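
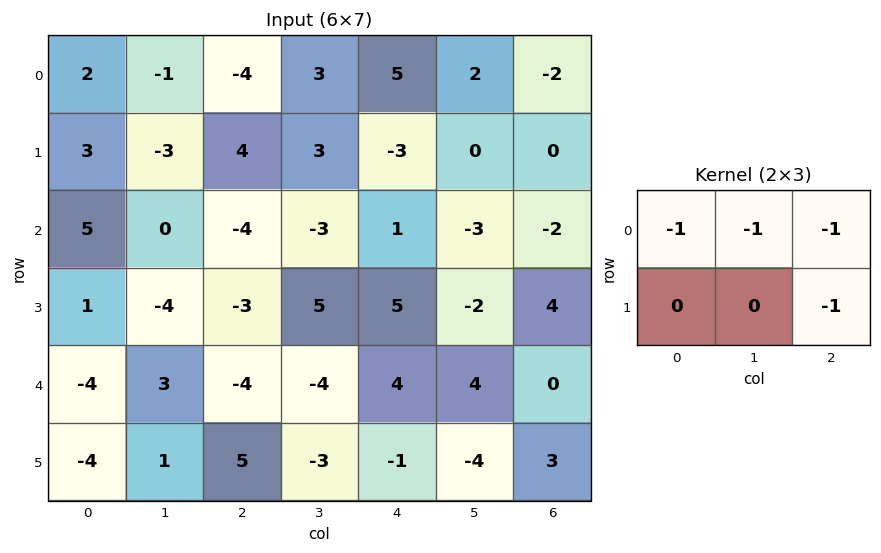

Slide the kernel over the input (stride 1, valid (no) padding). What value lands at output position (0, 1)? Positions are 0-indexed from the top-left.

-1

The receptive field on the input at this output position is [-1 -4 3 / -3 4 3]. Elementwise product with the kernel and sum: -1·-1 + -4·-1 + 3·-1 + 3·-1.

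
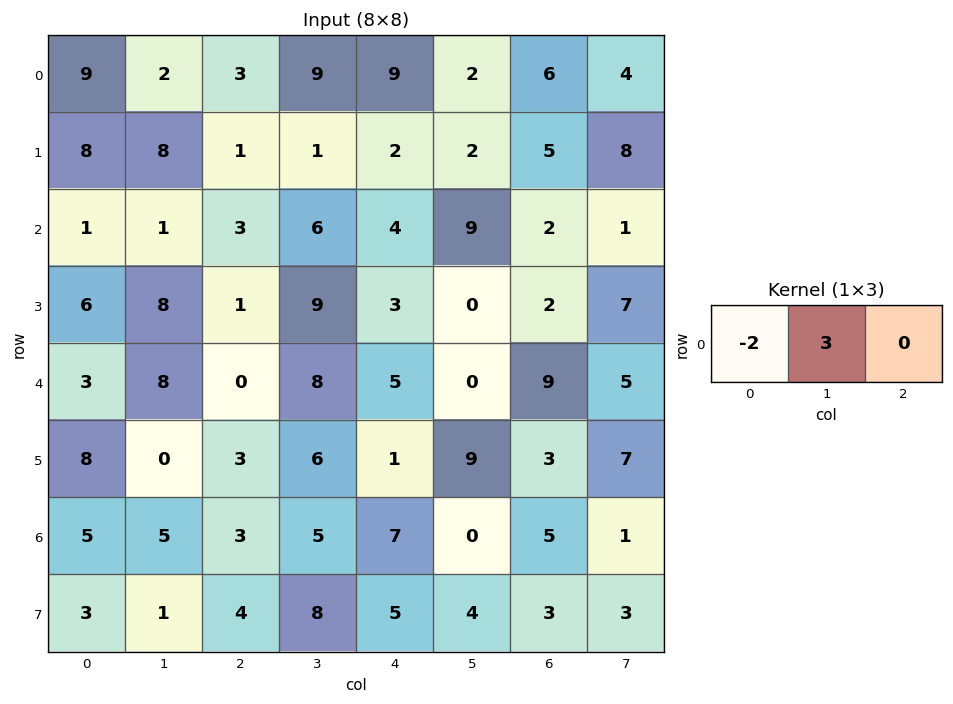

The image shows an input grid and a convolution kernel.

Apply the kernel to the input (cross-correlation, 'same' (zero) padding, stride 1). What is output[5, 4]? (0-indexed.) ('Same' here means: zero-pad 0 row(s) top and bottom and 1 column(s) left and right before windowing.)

The receptive field on the zero-padded input at this output position is [6 1 9]. Elementwise product with the kernel and sum: 6·-2 + 1·3.

-9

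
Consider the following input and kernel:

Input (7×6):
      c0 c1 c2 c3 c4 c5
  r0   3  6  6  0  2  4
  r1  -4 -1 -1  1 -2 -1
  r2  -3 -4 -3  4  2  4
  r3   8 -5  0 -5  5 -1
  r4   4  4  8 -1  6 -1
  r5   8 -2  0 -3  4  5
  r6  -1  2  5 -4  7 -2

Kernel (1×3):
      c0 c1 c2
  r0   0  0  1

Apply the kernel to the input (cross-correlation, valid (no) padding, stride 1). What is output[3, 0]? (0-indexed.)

0

The receptive field on the input at this output position is [8 -5 0]. Elementwise product with the kernel and sum: 0·1.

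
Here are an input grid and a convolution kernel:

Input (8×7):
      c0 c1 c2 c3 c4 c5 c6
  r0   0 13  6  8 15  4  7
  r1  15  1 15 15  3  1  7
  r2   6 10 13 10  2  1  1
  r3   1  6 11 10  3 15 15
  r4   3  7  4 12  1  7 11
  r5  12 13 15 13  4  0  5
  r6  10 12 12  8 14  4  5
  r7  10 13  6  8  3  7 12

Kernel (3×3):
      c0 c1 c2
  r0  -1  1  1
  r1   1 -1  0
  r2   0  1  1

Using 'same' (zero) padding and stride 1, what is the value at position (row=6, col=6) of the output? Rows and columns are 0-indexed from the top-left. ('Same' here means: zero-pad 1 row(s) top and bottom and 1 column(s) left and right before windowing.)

The receptive field on the zero-padded input at this output position is [0 5 0 / 4 5 0 / 7 12 0]. Elementwise product with the kernel and sum: 0·-1 + 5·1 + 0·1 + 4·1 + 5·-1 + 12·1 + 0·1.

16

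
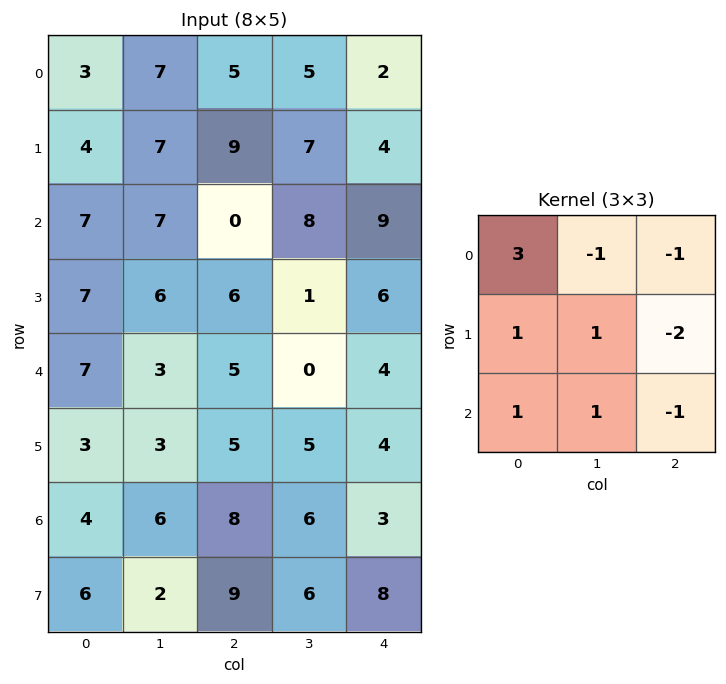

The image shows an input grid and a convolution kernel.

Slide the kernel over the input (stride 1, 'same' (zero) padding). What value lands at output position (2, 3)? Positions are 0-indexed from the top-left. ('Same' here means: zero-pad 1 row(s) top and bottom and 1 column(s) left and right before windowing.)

The receptive field on the zero-padded input at this output position is [9 7 4 / 0 8 9 / 6 1 6]. Elementwise product with the kernel and sum: 9·3 + 7·-1 + 4·-1 + 0·1 + 8·1 + 9·-2 + 6·1 + 1·1 + 6·-1.

7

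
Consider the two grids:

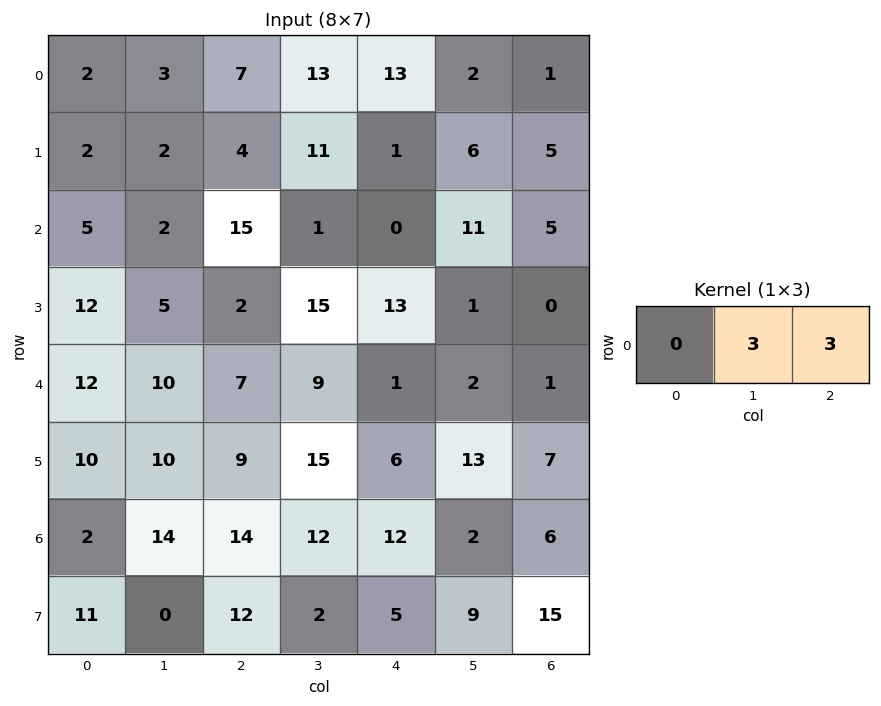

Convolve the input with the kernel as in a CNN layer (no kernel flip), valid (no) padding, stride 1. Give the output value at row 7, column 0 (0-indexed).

The receptive field on the input at this output position is [11 0 12]. Elementwise product with the kernel and sum: 0·3 + 12·3.

36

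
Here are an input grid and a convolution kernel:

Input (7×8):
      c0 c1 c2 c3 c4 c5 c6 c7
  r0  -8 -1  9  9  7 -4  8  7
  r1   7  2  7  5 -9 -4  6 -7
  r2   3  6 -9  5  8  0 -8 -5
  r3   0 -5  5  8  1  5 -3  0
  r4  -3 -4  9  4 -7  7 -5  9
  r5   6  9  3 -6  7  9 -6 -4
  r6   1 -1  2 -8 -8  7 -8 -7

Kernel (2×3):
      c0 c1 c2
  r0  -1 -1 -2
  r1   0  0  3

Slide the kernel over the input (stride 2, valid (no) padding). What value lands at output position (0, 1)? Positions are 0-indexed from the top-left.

-59

The receptive field on the input at this output position is [9 9 7 / 7 5 -9]. Elementwise product with the kernel and sum: 9·-1 + 9·-1 + 7·-2 + -9·3.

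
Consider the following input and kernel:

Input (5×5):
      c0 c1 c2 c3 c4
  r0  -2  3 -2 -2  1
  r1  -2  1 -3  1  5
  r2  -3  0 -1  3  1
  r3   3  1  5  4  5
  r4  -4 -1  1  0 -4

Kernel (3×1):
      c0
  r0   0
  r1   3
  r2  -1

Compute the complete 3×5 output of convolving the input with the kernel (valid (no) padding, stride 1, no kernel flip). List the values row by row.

Output[0,0]: The receptive field on the input at this output position is [-2 / -2 / -3]. Elementwise product with the kernel and sum: -2·3 + -3·-1.
Output[0,1]: The receptive field on the input at this output position is [3 / 1 / 0]. Elementwise product with the kernel and sum: 1·3 + 0·-1.

-3 3 -8 0 14
-12 -1 -8 5 -2
13 4 14 12 19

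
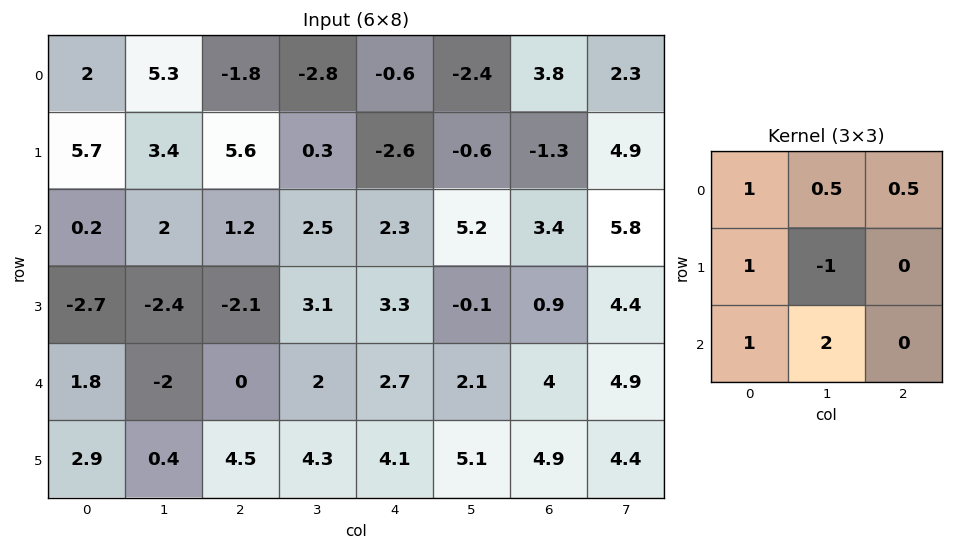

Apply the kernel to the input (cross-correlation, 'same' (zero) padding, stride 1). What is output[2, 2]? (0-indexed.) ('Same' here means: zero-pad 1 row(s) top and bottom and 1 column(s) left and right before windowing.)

The receptive field on the zero-padded input at this output position is [3.4 5.6 0.3 / 2 1.2 2.5 / -2.4 -2.1 3.1]. Elementwise product with the kernel and sum: 3.4·1 + 5.6·0.5 + 0.3·0.5 + 2·1 + 1.2·-1 + -2.4·1 + -2.1·2.

0.55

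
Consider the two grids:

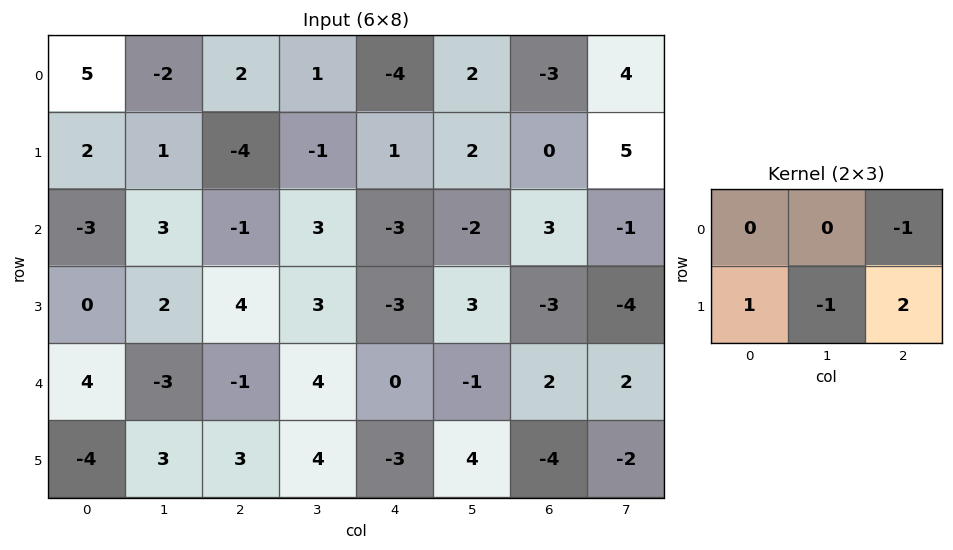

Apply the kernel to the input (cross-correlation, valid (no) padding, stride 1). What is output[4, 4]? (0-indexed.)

The receptive field on the input at this output position is [0 -1 2 / -3 4 -4]. Elementwise product with the kernel and sum: 2·-1 + -3·1 + 4·-1 + -4·2.

-17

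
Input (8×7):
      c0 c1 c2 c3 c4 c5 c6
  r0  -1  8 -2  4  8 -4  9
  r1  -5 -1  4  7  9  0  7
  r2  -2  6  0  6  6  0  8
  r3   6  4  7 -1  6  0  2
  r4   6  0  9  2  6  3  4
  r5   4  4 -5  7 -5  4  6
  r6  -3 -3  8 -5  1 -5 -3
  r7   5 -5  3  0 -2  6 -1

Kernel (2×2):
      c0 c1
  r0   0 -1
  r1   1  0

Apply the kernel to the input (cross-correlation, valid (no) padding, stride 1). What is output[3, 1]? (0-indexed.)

The receptive field on the input at this output position is [4 7 / 0 9]. Elementwise product with the kernel and sum: 7·-1 + 0·1.

-7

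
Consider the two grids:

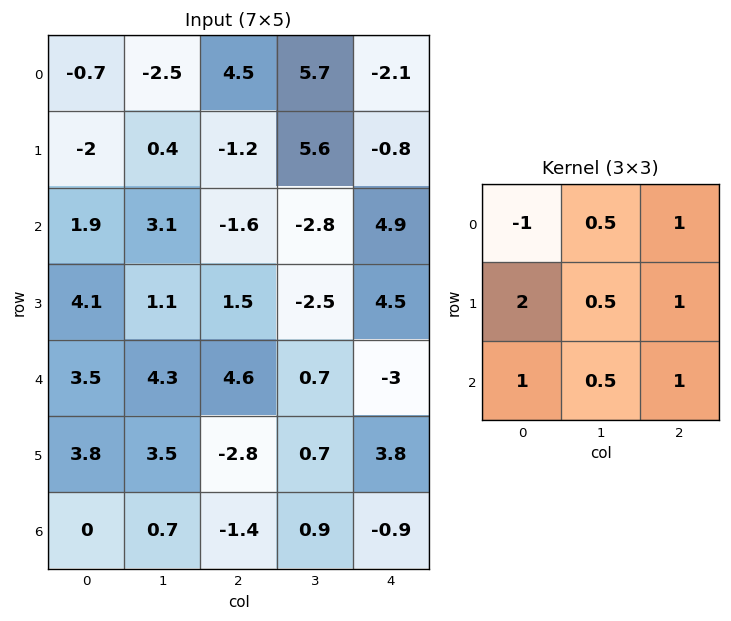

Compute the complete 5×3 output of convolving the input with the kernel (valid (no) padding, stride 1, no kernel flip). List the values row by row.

Output[0,0]: The receptive field on the input at this output position is [-0.7 -2.5 4.5 / -2 0.4 -1.2 / 1.9 3.1 -1.6]. Elementwise product with the kernel and sum: -0.7·-1 + -2.5·0.5 + 4.5·1 + -2·2 + 0.4·0.5 + -1.2·1 + 1.9·1 + 3.1·0.5 + -1.6·1.
Output[0,1]: The receptive field on the input at this output position is [-2.5 4.5 5.7 / 0.4 -1.2 5.6 / 3.1 -1.6 -2.8]. Elementwise product with the kernel and sum: -2.5·-1 + 4.5·0.5 + 5.7·1 + 0.4·2 + -1.2·0.5 + 5.6·1 + 3.1·1 + -1.6·0.5 + -2.8·1.

0.8 15.75 -2.25
10.9 6.55 8.25
18.55 1.05 13.3
14.45 11.55 9.65
8.75 5.9 -10.55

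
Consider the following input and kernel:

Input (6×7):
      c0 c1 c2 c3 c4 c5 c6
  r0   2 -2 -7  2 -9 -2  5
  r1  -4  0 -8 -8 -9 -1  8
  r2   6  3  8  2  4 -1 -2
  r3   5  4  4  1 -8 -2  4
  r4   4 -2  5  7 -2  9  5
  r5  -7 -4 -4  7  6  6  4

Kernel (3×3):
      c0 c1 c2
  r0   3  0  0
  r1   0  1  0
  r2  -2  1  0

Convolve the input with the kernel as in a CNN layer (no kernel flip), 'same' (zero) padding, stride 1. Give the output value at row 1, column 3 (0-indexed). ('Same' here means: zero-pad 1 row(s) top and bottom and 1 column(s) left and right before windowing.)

-43

The receptive field on the zero-padded input at this output position is [-7 2 -9 / -8 -8 -9 / 8 2 4]. Elementwise product with the kernel and sum: -7·3 + -8·1 + 8·-2 + 2·1.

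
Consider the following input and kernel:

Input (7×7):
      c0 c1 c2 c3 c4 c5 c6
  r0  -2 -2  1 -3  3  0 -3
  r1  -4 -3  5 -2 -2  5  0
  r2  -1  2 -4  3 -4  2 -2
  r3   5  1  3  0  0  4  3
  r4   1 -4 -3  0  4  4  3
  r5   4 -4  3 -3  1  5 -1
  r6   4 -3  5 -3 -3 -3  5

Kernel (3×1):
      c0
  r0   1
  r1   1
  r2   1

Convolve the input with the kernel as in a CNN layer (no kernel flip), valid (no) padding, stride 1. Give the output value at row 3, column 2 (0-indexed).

The receptive field on the input at this output position is [3 / -3 / 3]. Elementwise product with the kernel and sum: 3·1 + -3·1 + 3·1.

3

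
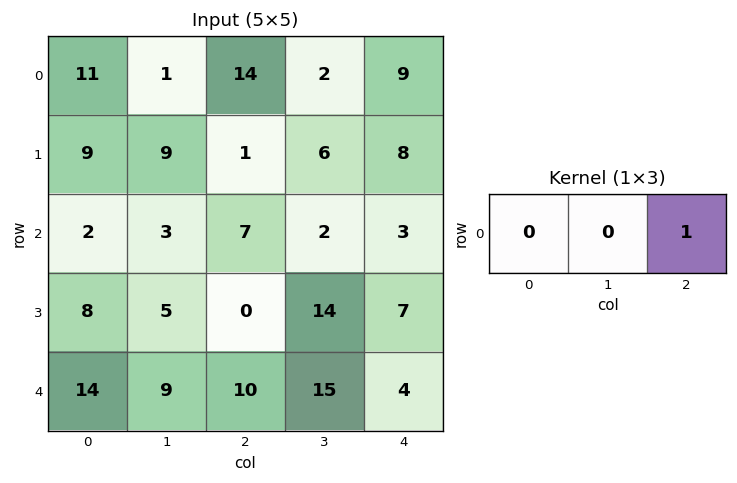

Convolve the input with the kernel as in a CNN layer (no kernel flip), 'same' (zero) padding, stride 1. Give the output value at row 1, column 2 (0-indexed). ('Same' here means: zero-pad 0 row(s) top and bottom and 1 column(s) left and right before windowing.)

6

The receptive field on the zero-padded input at this output position is [9 1 6]. Elementwise product with the kernel and sum: 6·1.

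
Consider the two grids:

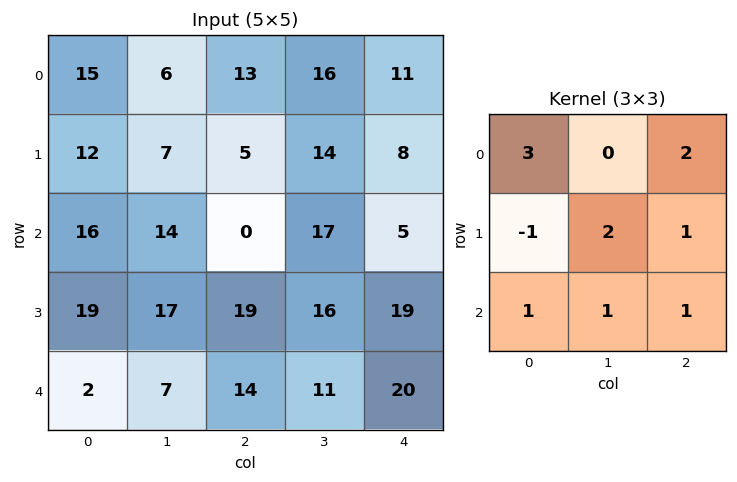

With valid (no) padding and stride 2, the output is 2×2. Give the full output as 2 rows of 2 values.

Output[0,0]: The receptive field on the input at this output position is [15 6 13 / 12 7 5 / 16 14 0]. Elementwise product with the kernel and sum: 15·3 + 13·2 + 12·-1 + 7·2 + 5·1 + 16·1 + 14·1 + 0·1.
Output[0,1]: The receptive field on the input at this output position is [13 16 11 / 5 14 8 / 0 17 5]. Elementwise product with the kernel and sum: 13·3 + 11·2 + 5·-1 + 14·2 + 8·1 + 0·1 + 17·1 + 5·1.

108 114
105 87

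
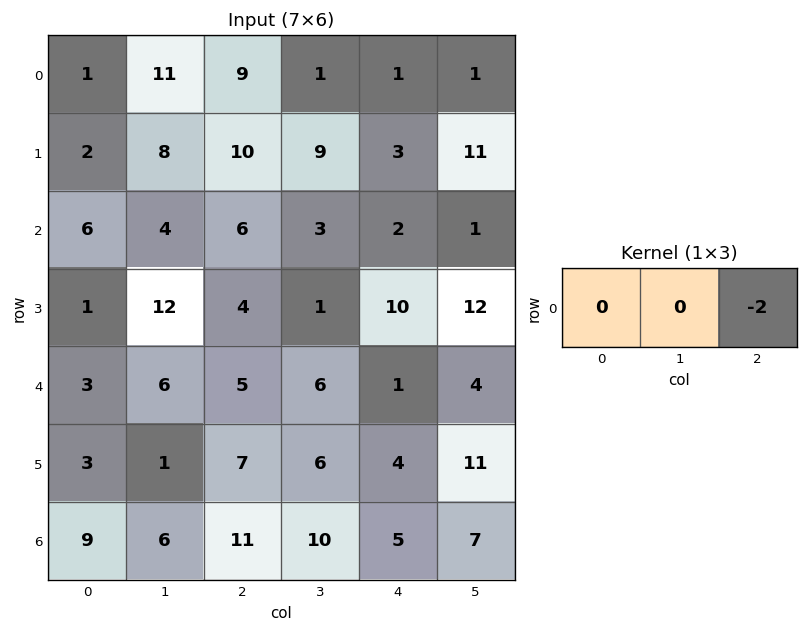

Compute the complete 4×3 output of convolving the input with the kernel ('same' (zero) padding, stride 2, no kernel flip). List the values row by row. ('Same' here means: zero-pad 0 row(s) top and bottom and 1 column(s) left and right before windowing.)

-22 -2 -2
-8 -6 -2
-12 -12 -8
-12 -20 -14

Output[0,0]: The receptive field on the zero-padded input at this output position is [0 1 11]. Elementwise product with the kernel and sum: 11·-2.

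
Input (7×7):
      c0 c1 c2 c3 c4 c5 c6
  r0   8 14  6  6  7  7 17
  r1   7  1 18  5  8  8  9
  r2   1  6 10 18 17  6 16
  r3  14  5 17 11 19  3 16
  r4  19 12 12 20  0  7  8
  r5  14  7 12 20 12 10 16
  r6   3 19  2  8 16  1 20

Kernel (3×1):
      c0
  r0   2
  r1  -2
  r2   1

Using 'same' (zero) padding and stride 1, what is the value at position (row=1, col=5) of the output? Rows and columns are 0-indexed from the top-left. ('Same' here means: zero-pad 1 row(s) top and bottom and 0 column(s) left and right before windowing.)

The receptive field on the zero-padded input at this output position is [7 / 8 / 6]. Elementwise product with the kernel and sum: 7·2 + 8·-2 + 6·1.

4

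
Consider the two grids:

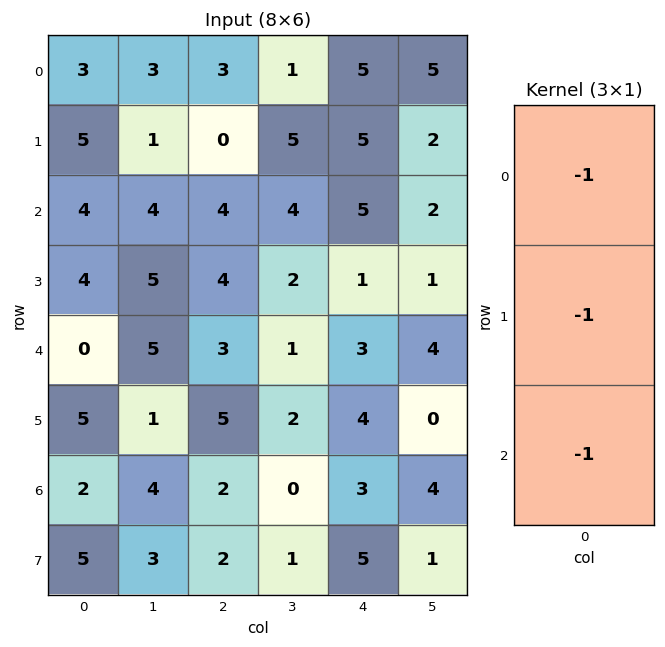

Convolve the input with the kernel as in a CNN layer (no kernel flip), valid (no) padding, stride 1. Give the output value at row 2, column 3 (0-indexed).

The receptive field on the input at this output position is [4 / 2 / 1]. Elementwise product with the kernel and sum: 4·-1 + 2·-1 + 1·-1.

-7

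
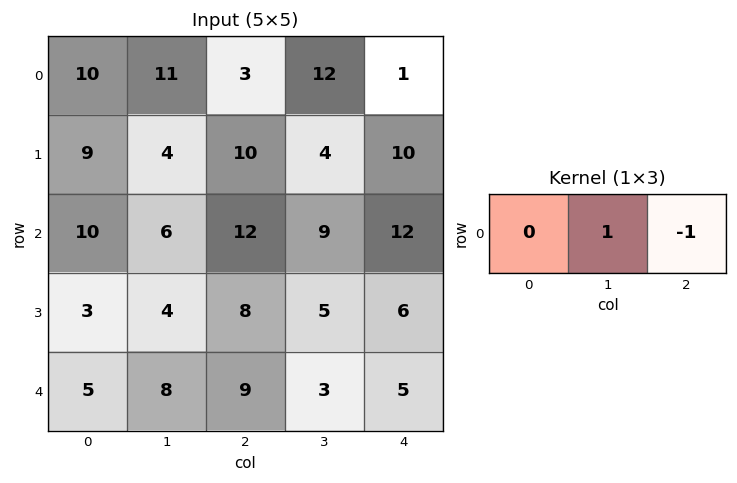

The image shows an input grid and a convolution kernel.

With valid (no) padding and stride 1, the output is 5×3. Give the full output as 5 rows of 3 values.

Output[0,0]: The receptive field on the input at this output position is [10 11 3]. Elementwise product with the kernel and sum: 11·1 + 3·-1.

8 -9 11
-6 6 -6
-6 3 -3
-4 3 -1
-1 6 -2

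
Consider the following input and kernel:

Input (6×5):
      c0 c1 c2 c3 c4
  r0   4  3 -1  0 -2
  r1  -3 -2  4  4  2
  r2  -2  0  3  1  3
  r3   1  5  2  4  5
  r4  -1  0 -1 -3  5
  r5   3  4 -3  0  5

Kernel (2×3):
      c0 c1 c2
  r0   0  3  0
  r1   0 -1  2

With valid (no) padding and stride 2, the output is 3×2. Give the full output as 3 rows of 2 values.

19 0
-1 9
-10 1

Output[0,0]: The receptive field on the input at this output position is [4 3 -1 / -3 -2 4]. Elementwise product with the kernel and sum: 3·3 + -2·-1 + 4·2.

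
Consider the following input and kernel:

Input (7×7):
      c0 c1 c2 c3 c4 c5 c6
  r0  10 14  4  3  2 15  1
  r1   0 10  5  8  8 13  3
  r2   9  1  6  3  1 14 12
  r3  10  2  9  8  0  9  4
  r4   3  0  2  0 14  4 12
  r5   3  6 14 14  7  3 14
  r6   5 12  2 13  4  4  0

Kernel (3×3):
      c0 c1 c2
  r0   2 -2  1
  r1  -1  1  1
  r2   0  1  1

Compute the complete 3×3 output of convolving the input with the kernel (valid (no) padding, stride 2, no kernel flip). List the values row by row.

18 19 9
25 20 15
39 42 46

Output[0,0]: The receptive field on the input at this output position is [10 14 4 / 0 10 5 / 9 1 6]. Elementwise product with the kernel and sum: 10·2 + 14·-2 + 4·1 + 0·-1 + 10·1 + 5·1 + 1·1 + 6·1.
Output[0,1]: The receptive field on the input at this output position is [4 3 2 / 5 8 8 / 6 3 1]. Elementwise product with the kernel and sum: 4·2 + 3·-2 + 2·1 + 5·-1 + 8·1 + 8·1 + 3·1 + 1·1.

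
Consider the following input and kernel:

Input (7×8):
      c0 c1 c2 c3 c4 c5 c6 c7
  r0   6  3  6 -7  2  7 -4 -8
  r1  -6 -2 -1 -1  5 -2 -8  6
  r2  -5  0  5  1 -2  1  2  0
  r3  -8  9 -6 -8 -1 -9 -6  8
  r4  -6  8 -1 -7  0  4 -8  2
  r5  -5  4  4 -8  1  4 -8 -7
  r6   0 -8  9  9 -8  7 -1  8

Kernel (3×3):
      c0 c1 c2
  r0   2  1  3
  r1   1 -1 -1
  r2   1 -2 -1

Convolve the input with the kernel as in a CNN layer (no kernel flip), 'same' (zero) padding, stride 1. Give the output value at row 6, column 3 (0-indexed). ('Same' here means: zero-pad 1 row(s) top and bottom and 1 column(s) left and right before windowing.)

The receptive field on the zero-padded input at this output position is [4 -8 1 / 9 9 -8 / 0 0 0]. Elementwise product with the kernel and sum: 4·2 + -8·1 + 1·3 + 9·1 + 9·-1 + -8·-1 + 0·1 + 0·-2 + 0·-1.

11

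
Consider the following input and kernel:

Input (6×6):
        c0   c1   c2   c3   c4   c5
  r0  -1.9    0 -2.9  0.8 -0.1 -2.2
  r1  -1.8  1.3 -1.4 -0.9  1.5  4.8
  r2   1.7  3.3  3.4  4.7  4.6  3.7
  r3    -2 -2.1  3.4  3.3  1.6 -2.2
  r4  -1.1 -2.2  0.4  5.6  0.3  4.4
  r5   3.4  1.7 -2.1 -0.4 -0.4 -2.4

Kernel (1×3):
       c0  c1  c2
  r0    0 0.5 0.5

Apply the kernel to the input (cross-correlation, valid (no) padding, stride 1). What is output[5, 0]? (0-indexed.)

The receptive field on the input at this output position is [3.4 1.7 -2.1]. Elementwise product with the kernel and sum: 1.7·0.5 + -2.1·0.5.

-0.2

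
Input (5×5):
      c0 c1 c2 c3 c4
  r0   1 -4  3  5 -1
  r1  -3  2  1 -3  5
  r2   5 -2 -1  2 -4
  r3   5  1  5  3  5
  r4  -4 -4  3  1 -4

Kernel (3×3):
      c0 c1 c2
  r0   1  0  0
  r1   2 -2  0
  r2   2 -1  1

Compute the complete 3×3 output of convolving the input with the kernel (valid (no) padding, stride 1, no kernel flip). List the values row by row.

2 -3 3
25 0 7
12 -20 4

Output[0,0]: The receptive field on the input at this output position is [1 -4 3 / -3 2 1 / 5 -2 -1]. Elementwise product with the kernel and sum: 1·1 + -3·2 + 2·-2 + 5·2 + -2·-1 + -1·1.
Output[0,1]: The receptive field on the input at this output position is [-4 3 5 / 2 1 -3 / -2 -1 2]. Elementwise product with the kernel and sum: -4·1 + 2·2 + 1·-2 + -2·2 + -1·-1 + 2·1.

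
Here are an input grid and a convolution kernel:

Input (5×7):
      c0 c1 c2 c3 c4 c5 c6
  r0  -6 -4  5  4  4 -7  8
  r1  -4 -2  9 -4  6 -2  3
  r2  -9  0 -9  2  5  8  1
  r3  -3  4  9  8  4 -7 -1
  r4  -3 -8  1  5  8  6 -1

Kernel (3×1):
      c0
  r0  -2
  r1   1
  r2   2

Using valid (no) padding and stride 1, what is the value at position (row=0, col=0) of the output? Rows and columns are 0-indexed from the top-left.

The receptive field on the input at this output position is [-6 / -4 / -9]. Elementwise product with the kernel and sum: -6·-2 + -4·1 + -9·2.

-10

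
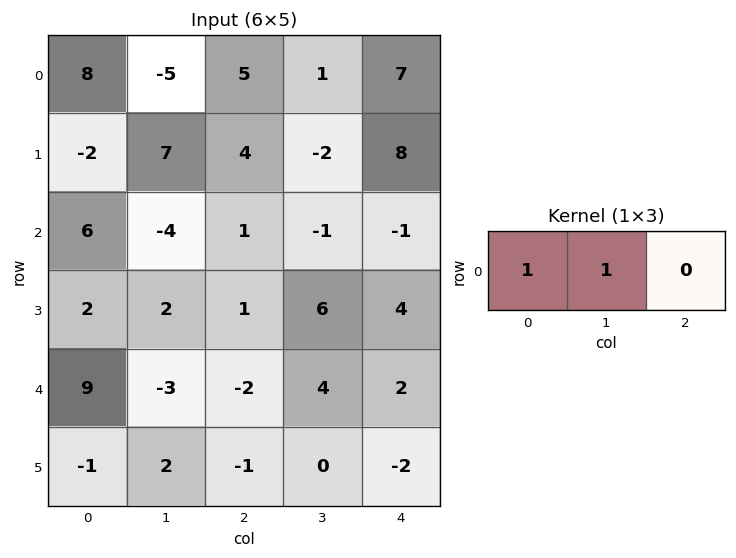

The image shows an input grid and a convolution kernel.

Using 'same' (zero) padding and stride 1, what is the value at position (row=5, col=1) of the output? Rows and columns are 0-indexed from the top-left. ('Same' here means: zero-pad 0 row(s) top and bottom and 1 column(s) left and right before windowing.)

The receptive field on the zero-padded input at this output position is [-1 2 -1]. Elementwise product with the kernel and sum: -1·1 + 2·1.

1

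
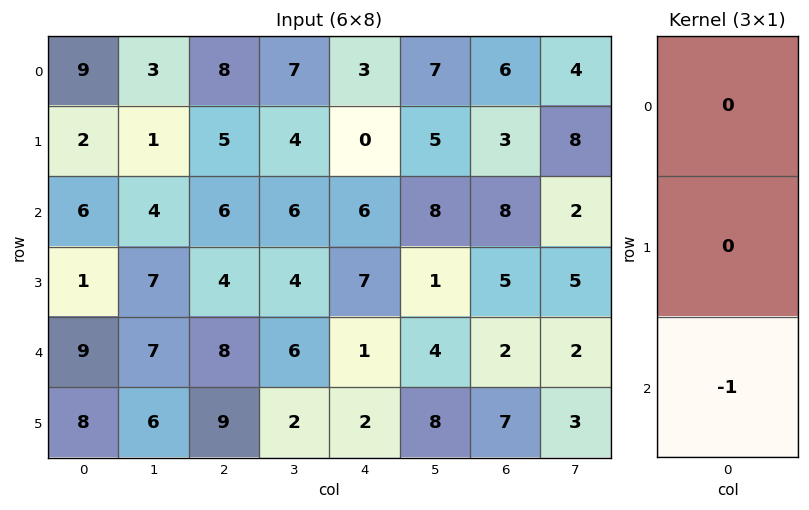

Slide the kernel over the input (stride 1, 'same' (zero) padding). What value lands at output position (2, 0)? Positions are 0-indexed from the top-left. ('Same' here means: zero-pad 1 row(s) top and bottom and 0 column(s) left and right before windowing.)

-1

The receptive field on the zero-padded input at this output position is [2 / 6 / 1]. Elementwise product with the kernel and sum: 1·-1.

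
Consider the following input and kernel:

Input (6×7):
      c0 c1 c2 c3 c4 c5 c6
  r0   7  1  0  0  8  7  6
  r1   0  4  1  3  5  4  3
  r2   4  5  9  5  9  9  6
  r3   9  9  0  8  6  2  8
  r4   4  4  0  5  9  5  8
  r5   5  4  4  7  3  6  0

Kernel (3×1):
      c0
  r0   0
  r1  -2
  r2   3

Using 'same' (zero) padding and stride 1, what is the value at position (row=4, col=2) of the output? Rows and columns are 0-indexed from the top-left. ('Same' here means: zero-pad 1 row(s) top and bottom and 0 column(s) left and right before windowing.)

12

The receptive field on the zero-padded input at this output position is [0 / 0 / 4]. Elementwise product with the kernel and sum: 0·-2 + 4·3.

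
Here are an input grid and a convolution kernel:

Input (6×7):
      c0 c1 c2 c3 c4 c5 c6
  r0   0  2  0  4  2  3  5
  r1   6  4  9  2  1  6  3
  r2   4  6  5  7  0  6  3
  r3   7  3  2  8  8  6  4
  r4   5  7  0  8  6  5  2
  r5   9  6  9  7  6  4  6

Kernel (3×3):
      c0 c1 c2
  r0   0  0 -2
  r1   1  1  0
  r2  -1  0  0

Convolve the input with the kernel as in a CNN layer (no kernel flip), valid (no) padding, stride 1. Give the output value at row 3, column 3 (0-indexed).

The receptive field on the input at this output position is [8 8 6 / 8 6 5 / 7 6 4]. Elementwise product with the kernel and sum: 6·-2 + 8·1 + 6·1 + 7·-1.

-5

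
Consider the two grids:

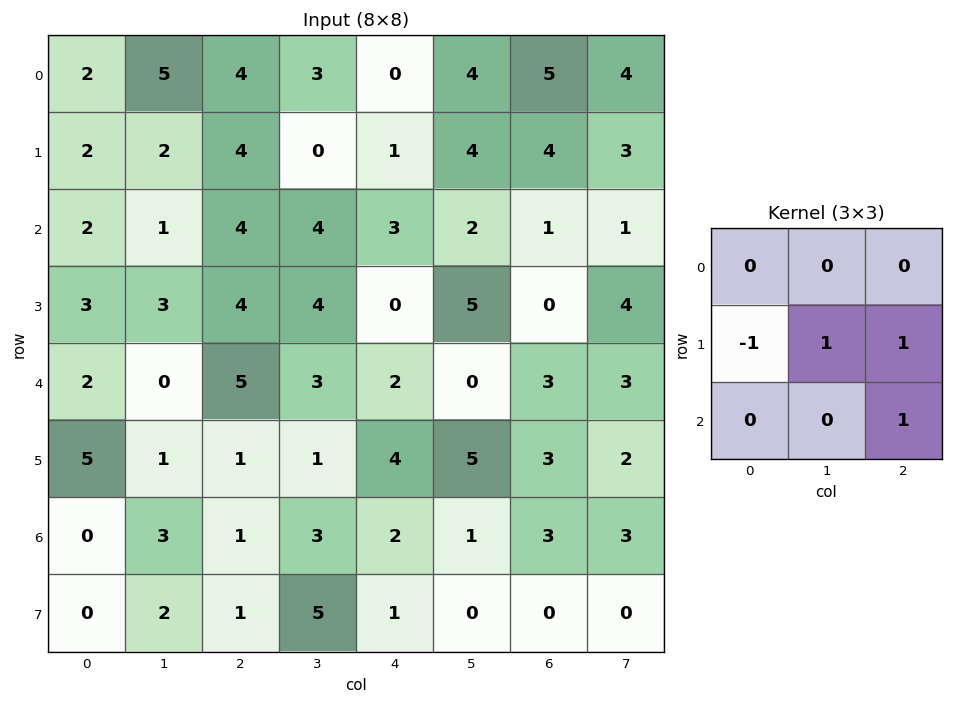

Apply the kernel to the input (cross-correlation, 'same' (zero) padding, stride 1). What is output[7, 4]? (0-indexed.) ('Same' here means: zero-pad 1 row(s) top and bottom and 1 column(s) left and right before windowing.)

The receptive field on the zero-padded input at this output position is [3 2 1 / 5 1 0 / 0 0 0]. Elementwise product with the kernel and sum: 5·-1 + 1·1 + 0·1 + 0·1.

-4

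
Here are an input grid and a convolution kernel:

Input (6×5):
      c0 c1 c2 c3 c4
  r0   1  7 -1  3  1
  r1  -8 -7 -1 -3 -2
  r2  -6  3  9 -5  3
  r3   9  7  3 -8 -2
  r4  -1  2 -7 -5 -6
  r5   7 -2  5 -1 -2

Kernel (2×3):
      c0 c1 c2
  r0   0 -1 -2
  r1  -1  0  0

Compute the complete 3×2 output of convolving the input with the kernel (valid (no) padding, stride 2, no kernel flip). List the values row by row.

3 -4
-30 -4
5 12

Output[0,0]: The receptive field on the input at this output position is [1 7 -1 / -8 -7 -1]. Elementwise product with the kernel and sum: 7·-1 + -1·-2 + -8·-1.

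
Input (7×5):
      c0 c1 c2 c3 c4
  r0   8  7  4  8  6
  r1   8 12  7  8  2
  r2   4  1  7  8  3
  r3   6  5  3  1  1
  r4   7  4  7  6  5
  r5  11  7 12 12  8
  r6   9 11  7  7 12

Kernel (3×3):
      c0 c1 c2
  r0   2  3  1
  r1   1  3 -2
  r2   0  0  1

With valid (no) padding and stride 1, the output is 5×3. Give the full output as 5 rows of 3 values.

78 59 68
55 60 66
40 49 50
47 45 33
48 61 81

Output[0,0]: The receptive field on the input at this output position is [8 7 4 / 8 12 7 / 4 1 7]. Elementwise product with the kernel and sum: 8·2 + 7·3 + 4·1 + 8·1 + 12·3 + 7·-2 + 7·1.
Output[0,1]: The receptive field on the input at this output position is [7 4 8 / 12 7 8 / 1 7 8]. Elementwise product with the kernel and sum: 7·2 + 4·3 + 8·1 + 12·1 + 7·3 + 8·-2 + 8·1.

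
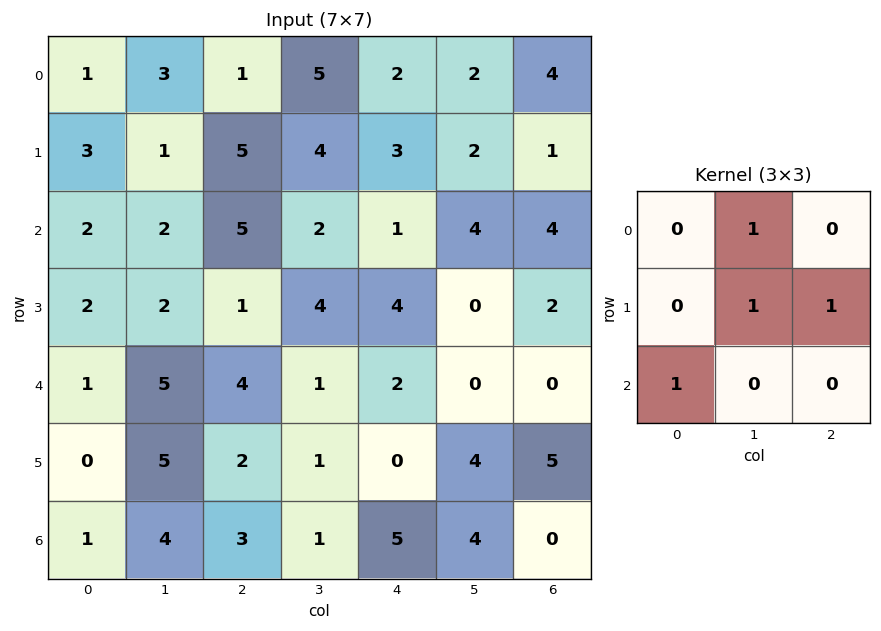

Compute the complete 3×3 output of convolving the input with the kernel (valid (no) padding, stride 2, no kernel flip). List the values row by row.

11 17 6
6 14 8
13 5 14

Output[0,0]: The receptive field on the input at this output position is [1 3 1 / 3 1 5 / 2 2 5]. Elementwise product with the kernel and sum: 3·1 + 1·1 + 5·1 + 2·1.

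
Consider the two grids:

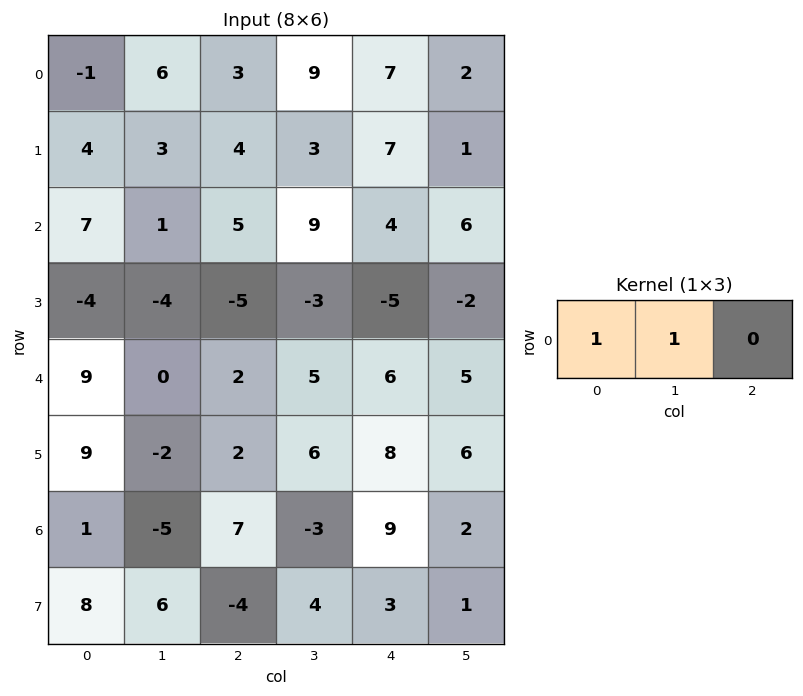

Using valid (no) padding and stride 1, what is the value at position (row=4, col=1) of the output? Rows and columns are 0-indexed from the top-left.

The receptive field on the input at this output position is [0 2 5]. Elementwise product with the kernel and sum: 0·1 + 2·1.

2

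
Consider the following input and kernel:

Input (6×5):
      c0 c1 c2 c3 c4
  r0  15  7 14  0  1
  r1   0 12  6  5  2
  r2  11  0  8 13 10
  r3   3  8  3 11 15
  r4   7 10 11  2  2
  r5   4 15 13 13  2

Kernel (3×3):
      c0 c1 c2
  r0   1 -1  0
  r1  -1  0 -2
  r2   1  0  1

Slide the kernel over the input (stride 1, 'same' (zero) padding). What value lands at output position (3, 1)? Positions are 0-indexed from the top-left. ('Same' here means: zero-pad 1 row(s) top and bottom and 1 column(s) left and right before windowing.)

The receptive field on the zero-padded input at this output position is [11 0 8 / 3 8 3 / 7 10 11]. Elementwise product with the kernel and sum: 11·1 + 0·-1 + 3·-1 + 3·-2 + 7·1 + 11·1.

20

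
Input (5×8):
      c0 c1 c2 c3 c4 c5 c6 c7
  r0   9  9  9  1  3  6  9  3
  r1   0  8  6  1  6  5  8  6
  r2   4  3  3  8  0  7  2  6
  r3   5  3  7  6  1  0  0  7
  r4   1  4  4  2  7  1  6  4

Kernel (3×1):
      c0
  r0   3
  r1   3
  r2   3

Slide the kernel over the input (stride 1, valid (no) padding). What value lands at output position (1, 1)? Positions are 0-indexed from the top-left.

42

The receptive field on the input at this output position is [8 / 3 / 3]. Elementwise product with the kernel and sum: 8·3 + 3·3 + 3·3.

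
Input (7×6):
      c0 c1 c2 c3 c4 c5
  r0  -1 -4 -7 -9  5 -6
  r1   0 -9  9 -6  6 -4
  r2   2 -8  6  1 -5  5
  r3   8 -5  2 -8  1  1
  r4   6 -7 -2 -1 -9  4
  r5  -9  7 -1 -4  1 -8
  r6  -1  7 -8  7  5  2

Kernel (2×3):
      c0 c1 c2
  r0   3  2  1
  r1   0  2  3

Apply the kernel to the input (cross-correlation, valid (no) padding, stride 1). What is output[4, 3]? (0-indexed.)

The receptive field on the input at this output position is [-1 -9 4 / -4 1 -8]. Elementwise product with the kernel and sum: -1·3 + -9·2 + 4·1 + 1·2 + -8·3.

-39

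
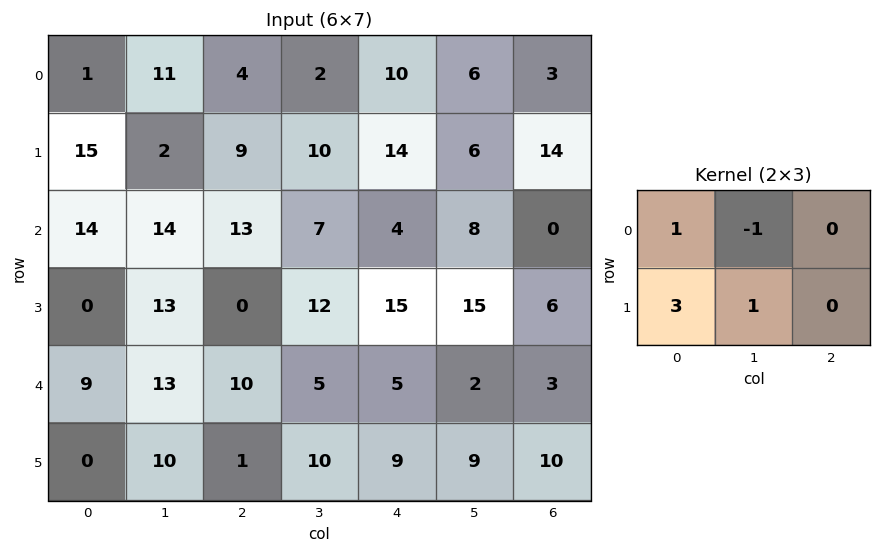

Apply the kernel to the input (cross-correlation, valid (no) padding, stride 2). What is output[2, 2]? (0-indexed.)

The receptive field on the input at this output position is [5 2 3 / 9 9 10]. Elementwise product with the kernel and sum: 5·1 + 2·-1 + 9·3 + 9·1.

39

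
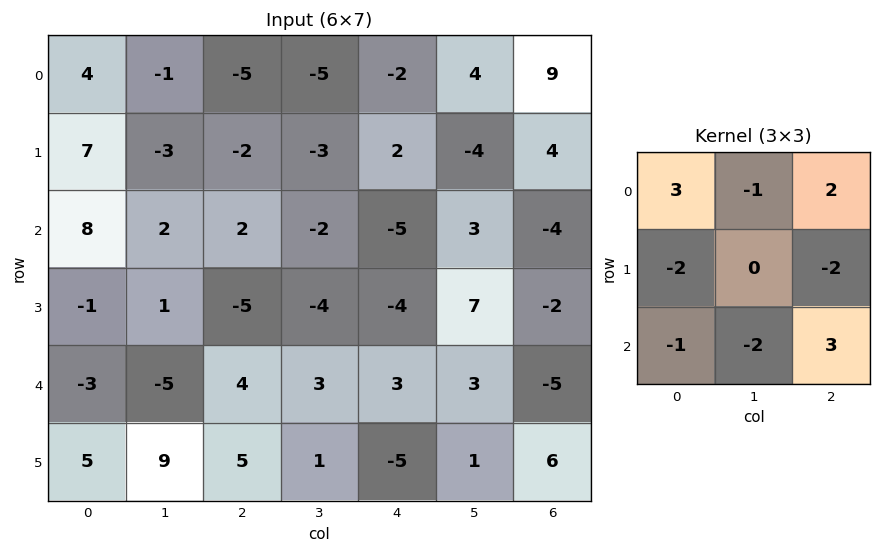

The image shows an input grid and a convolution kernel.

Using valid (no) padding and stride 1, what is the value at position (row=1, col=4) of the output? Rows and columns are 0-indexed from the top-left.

20

The receptive field on the input at this output position is [2 -4 4 / -5 3 -4 / -4 7 -2]. Elementwise product with the kernel and sum: 2·3 + -4·-1 + 4·2 + -5·-2 + -4·-2 + -4·-1 + 7·-2 + -2·3.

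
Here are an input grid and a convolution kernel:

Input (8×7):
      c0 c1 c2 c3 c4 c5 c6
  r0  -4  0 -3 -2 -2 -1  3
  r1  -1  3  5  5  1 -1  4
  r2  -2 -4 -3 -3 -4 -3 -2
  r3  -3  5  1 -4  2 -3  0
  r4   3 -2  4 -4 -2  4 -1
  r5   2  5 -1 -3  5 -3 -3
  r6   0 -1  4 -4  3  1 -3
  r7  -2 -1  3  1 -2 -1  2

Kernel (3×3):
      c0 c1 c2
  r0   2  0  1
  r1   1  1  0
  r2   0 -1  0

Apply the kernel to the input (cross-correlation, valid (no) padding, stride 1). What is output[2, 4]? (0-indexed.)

The receptive field on the input at this output position is [-4 -3 -2 / 2 -3 0 / -2 4 -1]. Elementwise product with the kernel and sum: -4·2 + -2·1 + 2·1 + -3·1 + 4·-1.

-15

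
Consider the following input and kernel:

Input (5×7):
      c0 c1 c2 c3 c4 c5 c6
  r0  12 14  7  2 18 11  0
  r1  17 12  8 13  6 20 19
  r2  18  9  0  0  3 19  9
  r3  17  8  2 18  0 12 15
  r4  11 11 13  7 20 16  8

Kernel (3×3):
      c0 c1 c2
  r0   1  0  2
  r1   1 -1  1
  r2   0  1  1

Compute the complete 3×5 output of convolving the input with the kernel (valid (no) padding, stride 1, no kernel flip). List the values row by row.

48 35 47 73 51
52 67 41 81 64
53 53 17 104 48

Output[0,0]: The receptive field on the input at this output position is [12 14 7 / 17 12 8 / 18 9 0]. Elementwise product with the kernel and sum: 12·1 + 7·2 + 17·1 + 12·-1 + 8·1 + 9·1 + 0·1.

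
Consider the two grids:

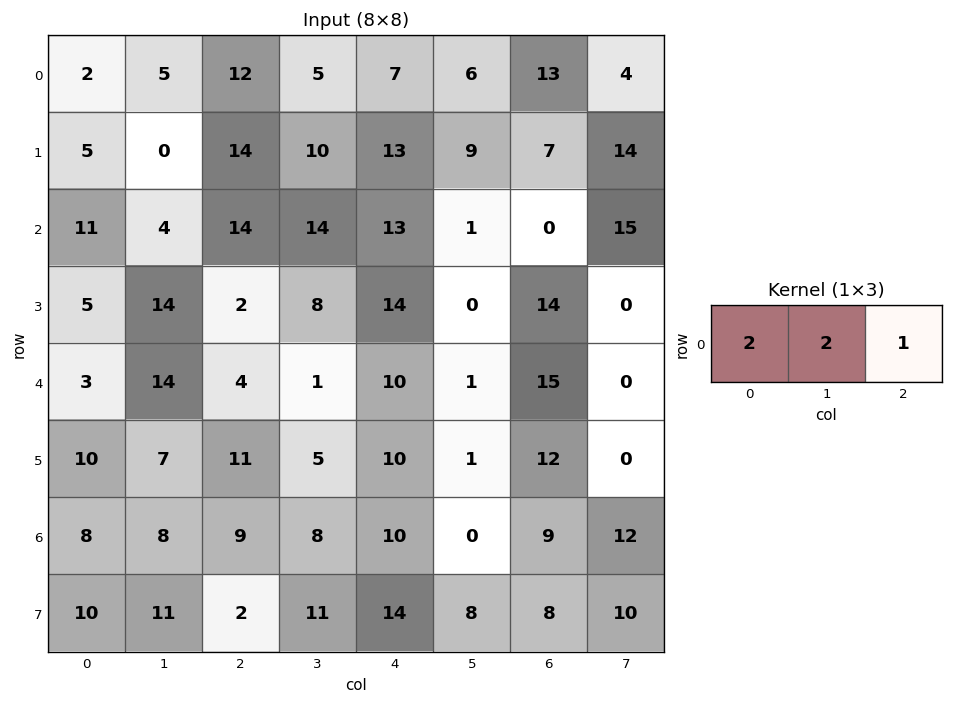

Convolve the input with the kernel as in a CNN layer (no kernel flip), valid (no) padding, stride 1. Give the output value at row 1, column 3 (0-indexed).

The receptive field on the input at this output position is [10 13 9]. Elementwise product with the kernel and sum: 10·2 + 13·2 + 9·1.

55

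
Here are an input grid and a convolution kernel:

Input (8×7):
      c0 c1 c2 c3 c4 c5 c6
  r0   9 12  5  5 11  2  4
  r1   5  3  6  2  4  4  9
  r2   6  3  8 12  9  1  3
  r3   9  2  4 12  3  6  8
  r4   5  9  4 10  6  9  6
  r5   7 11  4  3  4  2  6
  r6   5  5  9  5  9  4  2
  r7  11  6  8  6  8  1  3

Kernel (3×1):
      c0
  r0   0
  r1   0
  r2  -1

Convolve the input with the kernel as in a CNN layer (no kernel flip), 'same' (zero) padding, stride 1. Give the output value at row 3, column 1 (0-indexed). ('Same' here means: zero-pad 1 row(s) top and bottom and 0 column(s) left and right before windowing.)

-9

The receptive field on the zero-padded input at this output position is [3 / 2 / 9]. Elementwise product with the kernel and sum: 9·-1.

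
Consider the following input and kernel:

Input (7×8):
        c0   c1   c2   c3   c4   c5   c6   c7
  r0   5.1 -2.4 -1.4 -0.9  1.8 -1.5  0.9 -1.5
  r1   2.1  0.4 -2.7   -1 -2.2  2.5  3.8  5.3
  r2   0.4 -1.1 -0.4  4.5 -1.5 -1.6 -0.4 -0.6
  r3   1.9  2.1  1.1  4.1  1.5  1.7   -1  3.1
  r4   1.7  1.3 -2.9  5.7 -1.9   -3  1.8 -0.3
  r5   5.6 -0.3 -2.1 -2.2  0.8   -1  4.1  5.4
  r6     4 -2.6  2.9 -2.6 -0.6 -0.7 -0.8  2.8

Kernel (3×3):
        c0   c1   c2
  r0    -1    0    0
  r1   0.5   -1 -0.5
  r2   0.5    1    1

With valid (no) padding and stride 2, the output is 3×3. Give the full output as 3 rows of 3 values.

Output[0,0]: The receptive field on the input at this output position is [5.1 -2.4 -1.4 / 2.1 0.4 -2.7 / 0.4 -1.1 -0.4]. Elementwise product with the kernel and sum: 5.1·-1 + 2.1·0.5 + 0.4·-1 + -2.7·-0.5 + 0.4·0.5 + -1.1·1 + -0.4·1.

-4.4 4.95 -10.05
-2.85 -1.55 -1.1
4.75 1.9 -0.55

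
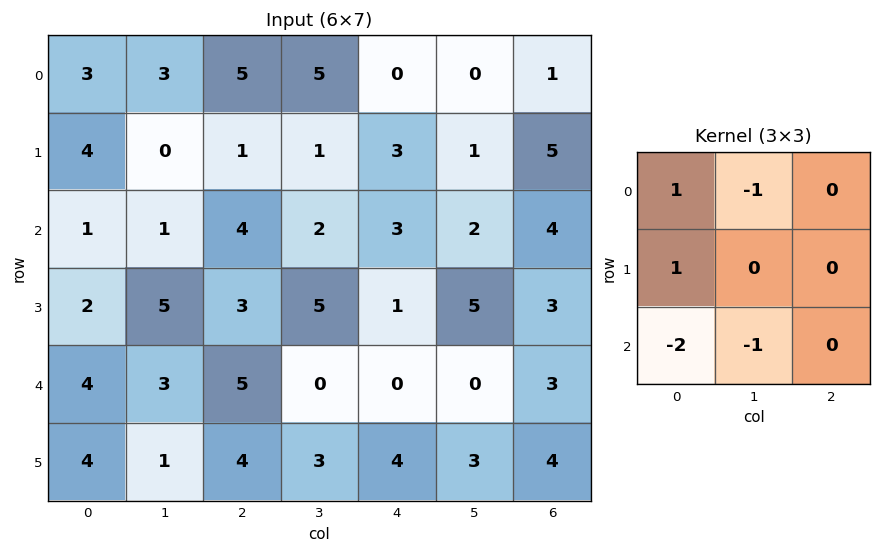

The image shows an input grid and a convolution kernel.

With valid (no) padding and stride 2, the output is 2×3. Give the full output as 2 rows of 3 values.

Output[0,0]: The receptive field on the input at this output position is [3 3 5 / 4 0 1 / 1 1 4]. Elementwise product with the kernel and sum: 3·1 + 3·-1 + 4·1 + 1·-2 + 1·-1.

1 -9 -5
-9 -5 2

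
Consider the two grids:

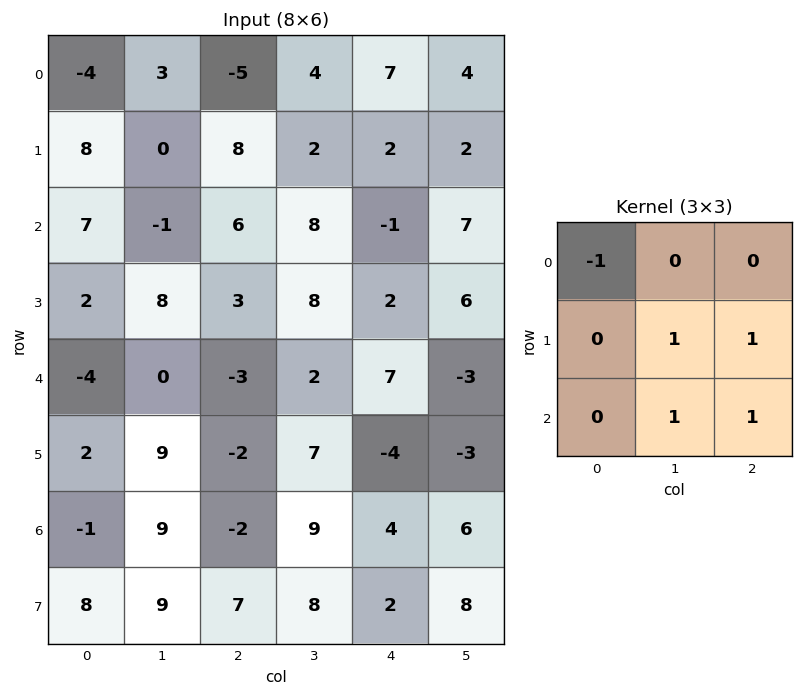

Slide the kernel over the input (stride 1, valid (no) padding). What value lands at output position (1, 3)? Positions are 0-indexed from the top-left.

12

The receptive field on the input at this output position is [2 2 2 / 8 -1 7 / 8 2 6]. Elementwise product with the kernel and sum: 2·-1 + -1·1 + 7·1 + 2·1 + 6·1.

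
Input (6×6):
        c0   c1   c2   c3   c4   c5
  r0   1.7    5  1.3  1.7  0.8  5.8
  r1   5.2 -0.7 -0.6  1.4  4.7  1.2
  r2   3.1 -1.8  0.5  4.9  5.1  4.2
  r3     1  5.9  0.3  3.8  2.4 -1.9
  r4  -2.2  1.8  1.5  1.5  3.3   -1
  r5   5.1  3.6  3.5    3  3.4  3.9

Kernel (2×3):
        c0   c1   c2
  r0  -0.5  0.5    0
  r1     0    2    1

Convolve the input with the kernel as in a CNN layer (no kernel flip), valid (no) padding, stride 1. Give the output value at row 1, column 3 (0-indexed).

The receptive field on the input at this output position is [1.4 4.7 1.2 / 4.9 5.1 4.2]. Elementwise product with the kernel and sum: 1.4·-0.5 + 4.7·0.5 + 5.1·2 + 4.2·1.

16.05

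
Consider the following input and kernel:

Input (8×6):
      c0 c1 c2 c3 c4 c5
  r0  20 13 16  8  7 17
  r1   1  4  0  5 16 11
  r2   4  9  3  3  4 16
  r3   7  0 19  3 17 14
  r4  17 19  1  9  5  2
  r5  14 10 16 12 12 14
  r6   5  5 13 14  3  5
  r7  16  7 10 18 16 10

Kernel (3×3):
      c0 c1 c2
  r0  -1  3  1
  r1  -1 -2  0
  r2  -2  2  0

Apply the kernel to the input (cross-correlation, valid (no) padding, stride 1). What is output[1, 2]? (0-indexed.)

The receptive field on the input at this output position is [0 5 16 / 3 3 4 / 19 3 17]. Elementwise product with the kernel and sum: 0·-1 + 5·3 + 16·1 + 3·-1 + 3·-2 + 19·-2 + 3·2.

-10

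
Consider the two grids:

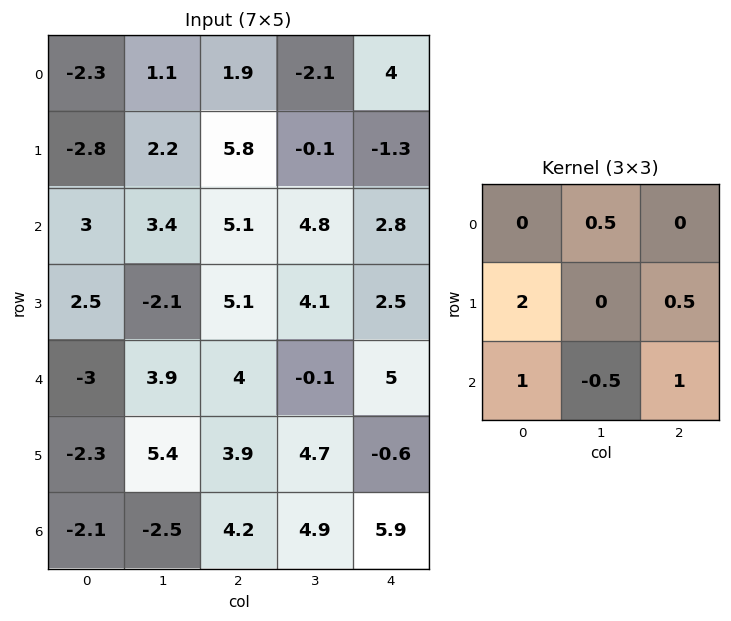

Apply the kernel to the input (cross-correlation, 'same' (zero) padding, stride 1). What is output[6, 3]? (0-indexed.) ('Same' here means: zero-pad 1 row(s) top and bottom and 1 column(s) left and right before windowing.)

The receptive field on the zero-padded input at this output position is [3.9 4.7 -0.6 / 4.2 4.9 5.9 / 0 0 0]. Elementwise product with the kernel and sum: 4.7·0.5 + 4.2·2 + 5.9·0.5 + 0·1 + 0·-0.5 + 0·1.

13.7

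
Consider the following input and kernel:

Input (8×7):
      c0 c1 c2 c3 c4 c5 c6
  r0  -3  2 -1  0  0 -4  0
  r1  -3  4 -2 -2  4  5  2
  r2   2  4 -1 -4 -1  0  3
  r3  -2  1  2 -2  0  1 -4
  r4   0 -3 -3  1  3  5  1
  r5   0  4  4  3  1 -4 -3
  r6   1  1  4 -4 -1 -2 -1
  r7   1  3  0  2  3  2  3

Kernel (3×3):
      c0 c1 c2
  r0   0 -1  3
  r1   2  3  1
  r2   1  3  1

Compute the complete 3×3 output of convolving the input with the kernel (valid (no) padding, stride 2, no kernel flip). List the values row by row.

Output[0,0]: The receptive field on the input at this output position is [-3 2 -1 / -3 4 -2 / 2 4 -1]. Elementwise product with the kernel and sum: 2·-1 + -1·3 + -3·2 + 4·3 + -2·1 + 2·1 + 4·3 + -1·1.

12 -20 31
-18 2 27
18 17 -23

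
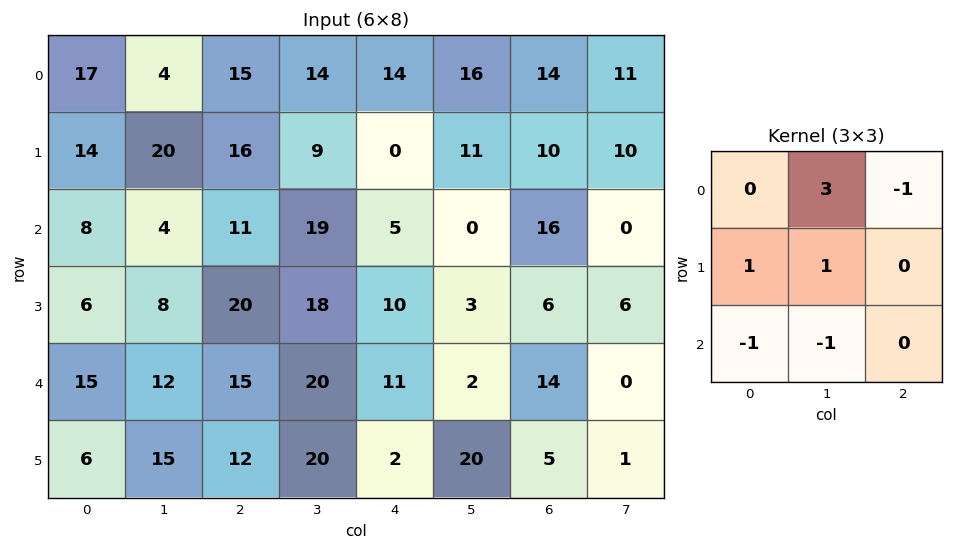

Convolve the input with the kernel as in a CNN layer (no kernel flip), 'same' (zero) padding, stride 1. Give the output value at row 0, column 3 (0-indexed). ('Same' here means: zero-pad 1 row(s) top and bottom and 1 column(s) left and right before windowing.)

The receptive field on the zero-padded input at this output position is [0 0 0 / 15 14 14 / 16 9 0]. Elementwise product with the kernel and sum: 0·3 + 0·-1 + 15·1 + 14·1 + 16·-1 + 9·-1.

4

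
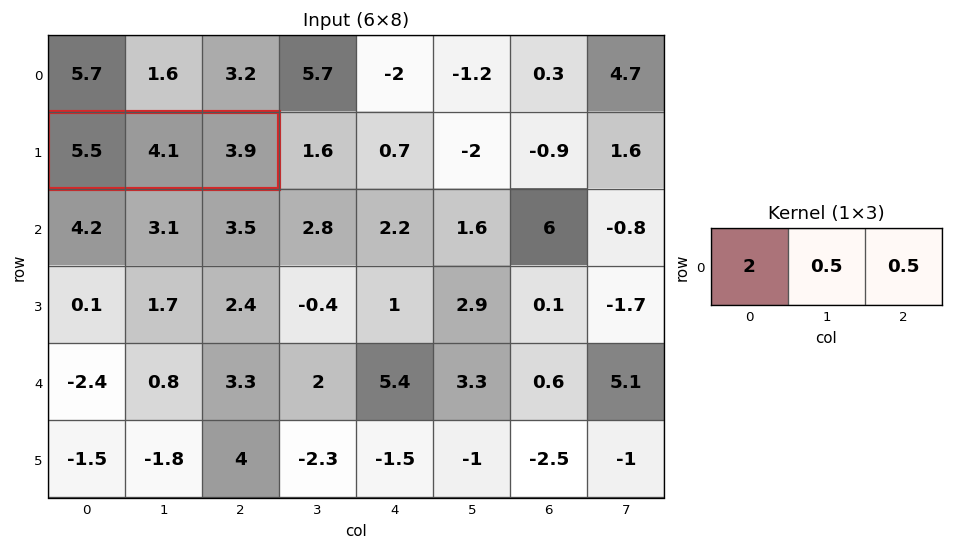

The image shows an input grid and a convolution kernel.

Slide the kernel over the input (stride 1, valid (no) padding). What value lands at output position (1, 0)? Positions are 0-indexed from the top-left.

The receptive field on the input at this output position is [5.5 4.1 3.9]. Elementwise product with the kernel and sum: 5.5·2 + 4.1·0.5 + 3.9·0.5.

15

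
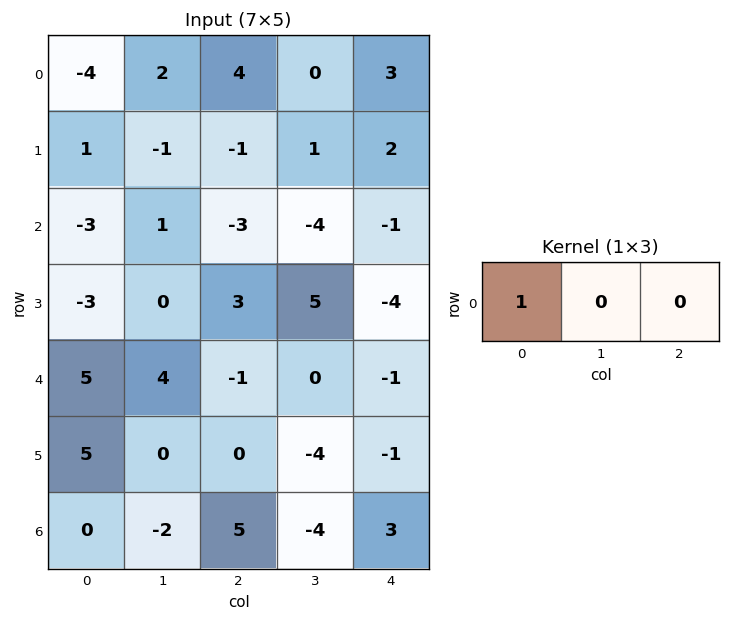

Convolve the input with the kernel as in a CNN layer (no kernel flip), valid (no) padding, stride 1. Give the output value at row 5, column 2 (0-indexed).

0

The receptive field on the input at this output position is [0 -4 -1]. Elementwise product with the kernel and sum: 0·1.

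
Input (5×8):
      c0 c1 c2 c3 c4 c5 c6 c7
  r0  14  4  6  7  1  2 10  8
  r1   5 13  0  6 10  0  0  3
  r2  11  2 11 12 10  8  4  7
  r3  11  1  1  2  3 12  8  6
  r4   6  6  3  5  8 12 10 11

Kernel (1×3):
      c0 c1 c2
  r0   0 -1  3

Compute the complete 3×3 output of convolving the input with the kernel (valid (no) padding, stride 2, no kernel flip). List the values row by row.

Output[0,0]: The receptive field on the input at this output position is [14 4 6]. Elementwise product with the kernel and sum: 4·-1 + 6·3.

14 -4 28
31 18 4
3 19 18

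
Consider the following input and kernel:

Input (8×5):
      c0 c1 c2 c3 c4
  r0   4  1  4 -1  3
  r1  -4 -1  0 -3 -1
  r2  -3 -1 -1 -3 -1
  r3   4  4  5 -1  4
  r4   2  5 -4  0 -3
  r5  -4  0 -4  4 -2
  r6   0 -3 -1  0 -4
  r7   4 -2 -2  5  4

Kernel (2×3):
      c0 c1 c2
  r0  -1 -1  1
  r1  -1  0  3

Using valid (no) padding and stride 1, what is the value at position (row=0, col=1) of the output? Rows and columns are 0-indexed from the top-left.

The receptive field on the input at this output position is [1 4 -1 / -1 0 -3]. Elementwise product with the kernel and sum: 1·-1 + 4·-1 + -1·1 + -1·-1 + -3·3.

-14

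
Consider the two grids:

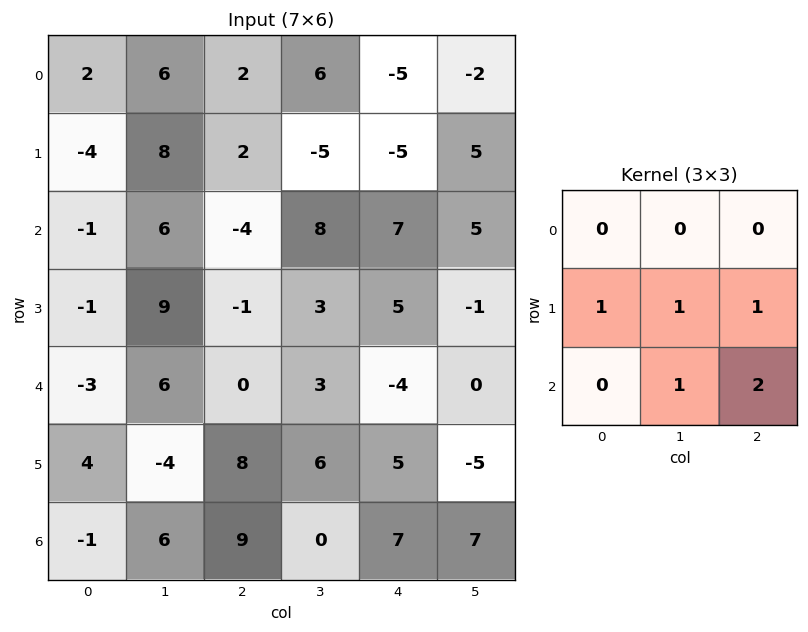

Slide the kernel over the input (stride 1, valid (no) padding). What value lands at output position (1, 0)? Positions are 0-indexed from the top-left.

The receptive field on the input at this output position is [-4 8 2 / -1 6 -4 / -1 9 -1]. Elementwise product with the kernel and sum: -1·1 + 6·1 + -4·1 + 9·1 + -1·2.

8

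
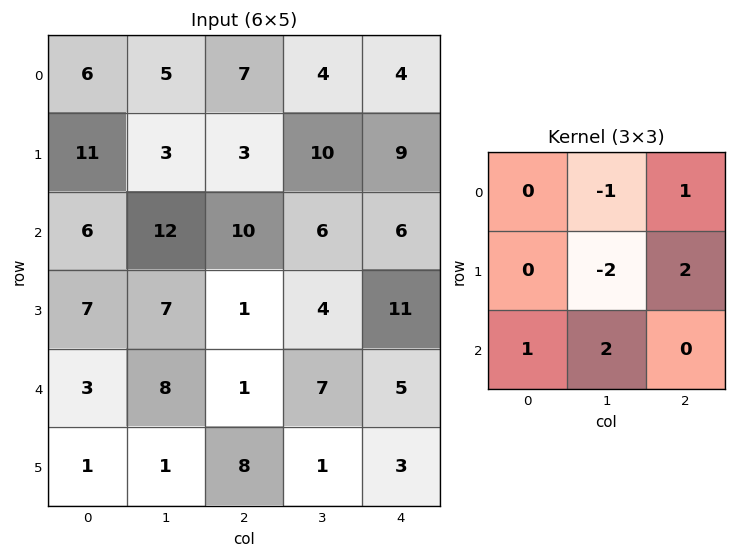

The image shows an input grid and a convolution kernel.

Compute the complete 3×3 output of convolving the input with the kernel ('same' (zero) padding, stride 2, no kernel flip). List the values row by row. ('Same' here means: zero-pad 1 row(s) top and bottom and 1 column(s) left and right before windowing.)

20 3 20
18 8 5
12 32 -14

Output[0,0]: The receptive field on the zero-padded input at this output position is [0 0 0 / 0 6 5 / 0 11 3]. Elementwise product with the kernel and sum: 0·-1 + 0·1 + 6·-2 + 5·2 + 0·1 + 11·2.
Output[0,1]: The receptive field on the zero-padded input at this output position is [0 0 0 / 5 7 4 / 3 3 10]. Elementwise product with the kernel and sum: 0·-1 + 0·1 + 7·-2 + 4·2 + 3·1 + 3·2.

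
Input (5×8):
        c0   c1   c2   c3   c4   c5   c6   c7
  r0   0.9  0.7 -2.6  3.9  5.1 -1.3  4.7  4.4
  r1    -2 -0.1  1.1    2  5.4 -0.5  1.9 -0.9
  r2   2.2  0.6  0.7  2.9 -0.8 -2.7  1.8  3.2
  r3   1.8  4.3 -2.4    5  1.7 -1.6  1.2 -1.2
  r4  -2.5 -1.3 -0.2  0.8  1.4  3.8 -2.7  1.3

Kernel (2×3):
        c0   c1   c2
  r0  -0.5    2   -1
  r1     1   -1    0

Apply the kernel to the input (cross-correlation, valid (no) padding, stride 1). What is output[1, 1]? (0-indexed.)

The receptive field on the input at this output position is [-0.1 1.1 2 / 0.6 0.7 2.9]. Elementwise product with the kernel and sum: -0.1·-0.5 + 1.1·2 + 2·-1 + 0.6·1 + 0.7·-1.

0.15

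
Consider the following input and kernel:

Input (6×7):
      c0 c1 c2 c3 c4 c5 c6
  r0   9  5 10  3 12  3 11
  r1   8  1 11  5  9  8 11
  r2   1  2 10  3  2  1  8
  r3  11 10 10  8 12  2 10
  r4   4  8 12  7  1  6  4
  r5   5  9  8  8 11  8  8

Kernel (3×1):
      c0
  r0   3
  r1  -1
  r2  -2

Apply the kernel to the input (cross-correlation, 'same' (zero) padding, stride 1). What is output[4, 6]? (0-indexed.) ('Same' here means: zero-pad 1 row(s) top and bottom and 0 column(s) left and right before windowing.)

The receptive field on the zero-padded input at this output position is [10 / 4 / 8]. Elementwise product with the kernel and sum: 10·3 + 4·-1 + 8·-2.

10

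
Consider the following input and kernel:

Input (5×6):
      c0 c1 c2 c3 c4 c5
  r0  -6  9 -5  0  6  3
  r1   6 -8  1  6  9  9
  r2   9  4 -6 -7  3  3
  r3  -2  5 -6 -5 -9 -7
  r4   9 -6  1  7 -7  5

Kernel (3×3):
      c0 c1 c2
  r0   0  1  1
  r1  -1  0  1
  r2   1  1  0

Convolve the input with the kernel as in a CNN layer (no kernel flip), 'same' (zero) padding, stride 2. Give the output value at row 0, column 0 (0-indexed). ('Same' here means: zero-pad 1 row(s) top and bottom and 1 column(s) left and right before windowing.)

The receptive field on the zero-padded input at this output position is [0 0 0 / 0 -6 9 / 0 6 -8]. Elementwise product with the kernel and sum: 0·1 + 0·1 + 0·-1 + 9·1 + 0·1 + 6·1.

15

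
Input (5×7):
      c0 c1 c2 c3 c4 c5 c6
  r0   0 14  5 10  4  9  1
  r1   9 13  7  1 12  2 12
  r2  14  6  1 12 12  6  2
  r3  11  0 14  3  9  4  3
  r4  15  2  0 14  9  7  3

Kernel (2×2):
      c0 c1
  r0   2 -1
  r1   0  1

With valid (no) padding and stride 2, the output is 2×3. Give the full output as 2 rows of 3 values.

Output[0,0]: The receptive field on the input at this output position is [0 14 / 9 13]. Elementwise product with the kernel and sum: 0·2 + 14·-1 + 13·1.

-1 1 1
22 -7 22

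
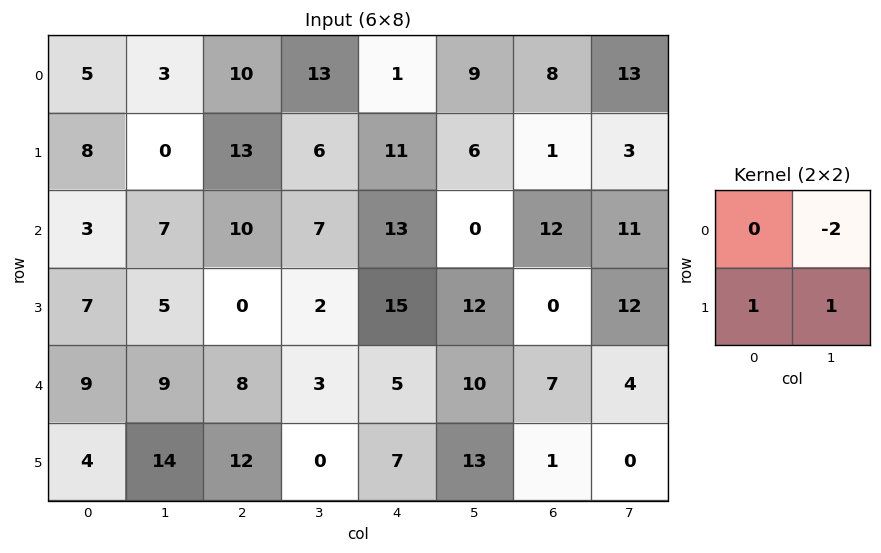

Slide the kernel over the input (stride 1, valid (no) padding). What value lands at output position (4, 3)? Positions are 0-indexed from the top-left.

-3

The receptive field on the input at this output position is [3 5 / 0 7]. Elementwise product with the kernel and sum: 5·-2 + 0·1 + 7·1.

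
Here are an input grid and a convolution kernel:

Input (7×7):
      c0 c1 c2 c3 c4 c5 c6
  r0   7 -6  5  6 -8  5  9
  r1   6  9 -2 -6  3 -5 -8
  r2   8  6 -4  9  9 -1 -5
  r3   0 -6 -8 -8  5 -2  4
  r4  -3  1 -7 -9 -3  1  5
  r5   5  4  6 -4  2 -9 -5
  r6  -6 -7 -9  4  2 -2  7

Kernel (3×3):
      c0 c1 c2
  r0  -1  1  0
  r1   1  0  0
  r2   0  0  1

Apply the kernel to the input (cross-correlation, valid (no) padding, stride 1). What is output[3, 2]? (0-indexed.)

-5

The receptive field on the input at this output position is [-8 -8 5 / -7 -9 -3 / 6 -4 2]. Elementwise product with the kernel and sum: -8·-1 + -8·1 + -7·1 + 2·1.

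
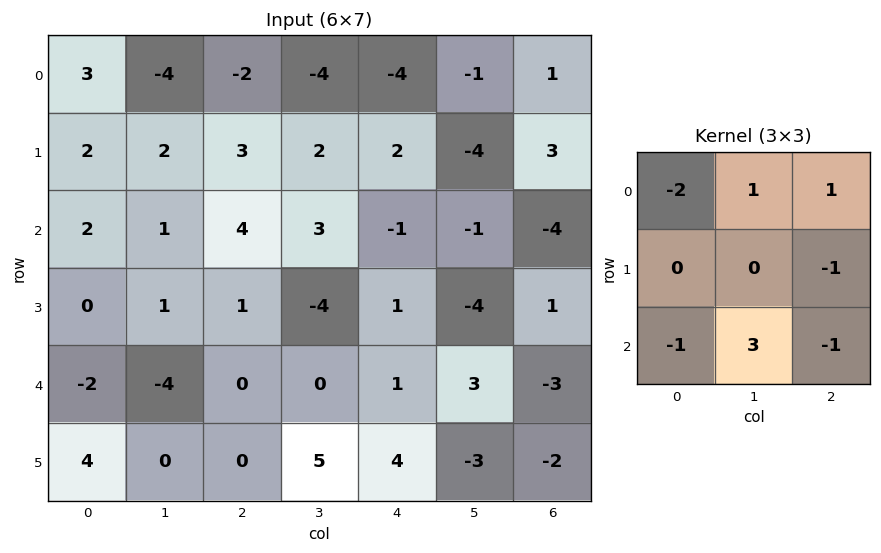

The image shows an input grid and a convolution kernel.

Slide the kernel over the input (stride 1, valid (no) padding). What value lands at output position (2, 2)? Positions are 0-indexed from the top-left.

-8

The receptive field on the input at this output position is [4 3 -1 / 1 -4 1 / 0 0 1]. Elementwise product with the kernel and sum: 4·-2 + 3·1 + -1·1 + 1·-1 + 0·-1 + 0·3 + 1·-1.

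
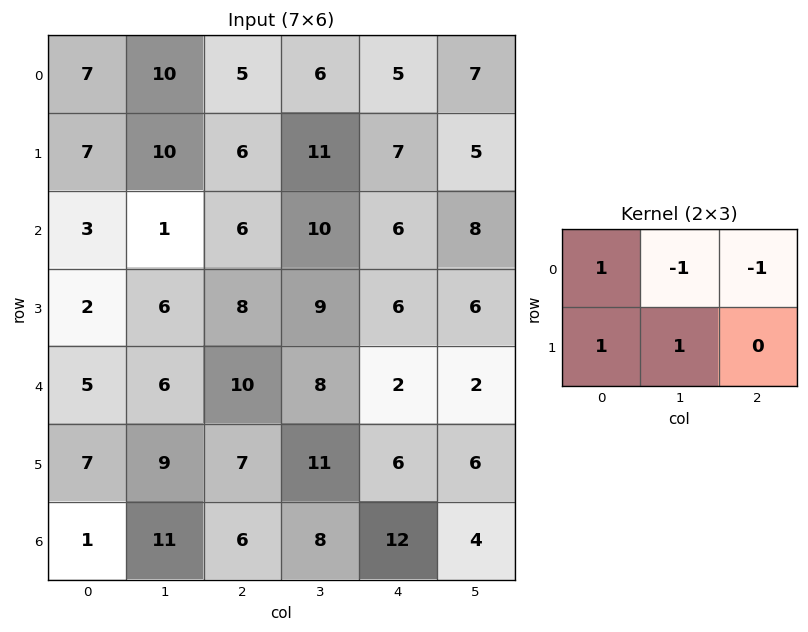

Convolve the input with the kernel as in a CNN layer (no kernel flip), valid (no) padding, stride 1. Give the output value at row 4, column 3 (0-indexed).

21

The receptive field on the input at this output position is [8 2 2 / 11 6 6]. Elementwise product with the kernel and sum: 8·1 + 2·-1 + 2·-1 + 11·1 + 6·1.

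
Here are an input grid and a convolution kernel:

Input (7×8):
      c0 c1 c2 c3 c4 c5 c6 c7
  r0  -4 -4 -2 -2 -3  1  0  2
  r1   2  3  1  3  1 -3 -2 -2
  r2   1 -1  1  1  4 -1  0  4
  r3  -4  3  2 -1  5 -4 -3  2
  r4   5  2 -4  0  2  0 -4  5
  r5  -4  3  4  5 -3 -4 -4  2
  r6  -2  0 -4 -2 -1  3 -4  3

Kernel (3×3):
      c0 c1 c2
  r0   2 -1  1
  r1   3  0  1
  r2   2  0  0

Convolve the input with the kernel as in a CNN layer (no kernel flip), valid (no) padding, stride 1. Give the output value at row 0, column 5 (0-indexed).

The receptive field on the input at this output position is [1 0 2 / -3 -2 -2 / -1 0 4]. Elementwise product with the kernel and sum: 1·2 + 0·-1 + 2·1 + -3·3 + -2·1 + -1·2.

-9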